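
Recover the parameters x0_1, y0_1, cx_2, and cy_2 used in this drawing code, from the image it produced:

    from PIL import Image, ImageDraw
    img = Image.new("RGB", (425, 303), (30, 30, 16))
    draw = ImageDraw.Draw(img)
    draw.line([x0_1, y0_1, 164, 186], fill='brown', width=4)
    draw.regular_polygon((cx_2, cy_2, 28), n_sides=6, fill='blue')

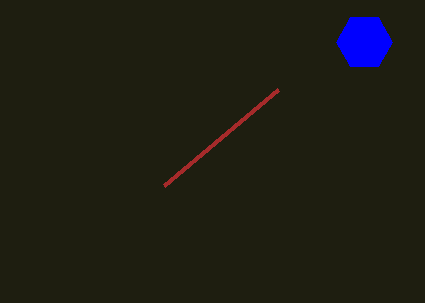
x0_1 = 278; y0_1 = 90; cx_2 = 364; cy_2 = 42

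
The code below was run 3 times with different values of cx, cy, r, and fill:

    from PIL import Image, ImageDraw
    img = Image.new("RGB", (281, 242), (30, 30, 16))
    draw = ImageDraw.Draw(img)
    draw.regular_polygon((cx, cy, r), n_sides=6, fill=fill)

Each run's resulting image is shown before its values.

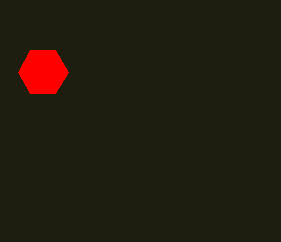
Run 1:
cx = 43, cy = 72, r = 25, fill = 'red'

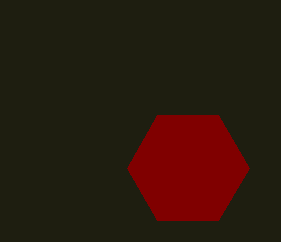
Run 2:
cx = 188; cy = 168; r = 61; fill = 'maroon'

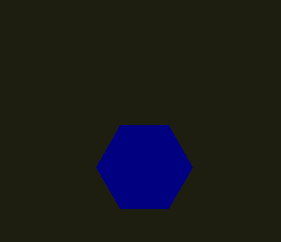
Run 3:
cx = 144; cy = 167; r = 48; fill = 'navy'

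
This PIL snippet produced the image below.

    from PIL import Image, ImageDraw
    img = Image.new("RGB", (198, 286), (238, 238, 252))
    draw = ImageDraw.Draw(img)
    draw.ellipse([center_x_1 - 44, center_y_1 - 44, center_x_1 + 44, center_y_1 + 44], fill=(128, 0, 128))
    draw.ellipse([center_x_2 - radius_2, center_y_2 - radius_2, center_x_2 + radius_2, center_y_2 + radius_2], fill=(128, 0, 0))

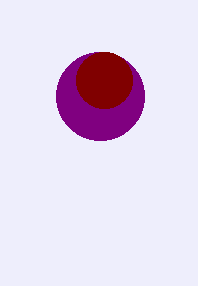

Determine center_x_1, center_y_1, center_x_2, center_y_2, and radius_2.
center_x_1 = 100
center_y_1 = 96
center_x_2 = 104
center_y_2 = 80
radius_2 = 28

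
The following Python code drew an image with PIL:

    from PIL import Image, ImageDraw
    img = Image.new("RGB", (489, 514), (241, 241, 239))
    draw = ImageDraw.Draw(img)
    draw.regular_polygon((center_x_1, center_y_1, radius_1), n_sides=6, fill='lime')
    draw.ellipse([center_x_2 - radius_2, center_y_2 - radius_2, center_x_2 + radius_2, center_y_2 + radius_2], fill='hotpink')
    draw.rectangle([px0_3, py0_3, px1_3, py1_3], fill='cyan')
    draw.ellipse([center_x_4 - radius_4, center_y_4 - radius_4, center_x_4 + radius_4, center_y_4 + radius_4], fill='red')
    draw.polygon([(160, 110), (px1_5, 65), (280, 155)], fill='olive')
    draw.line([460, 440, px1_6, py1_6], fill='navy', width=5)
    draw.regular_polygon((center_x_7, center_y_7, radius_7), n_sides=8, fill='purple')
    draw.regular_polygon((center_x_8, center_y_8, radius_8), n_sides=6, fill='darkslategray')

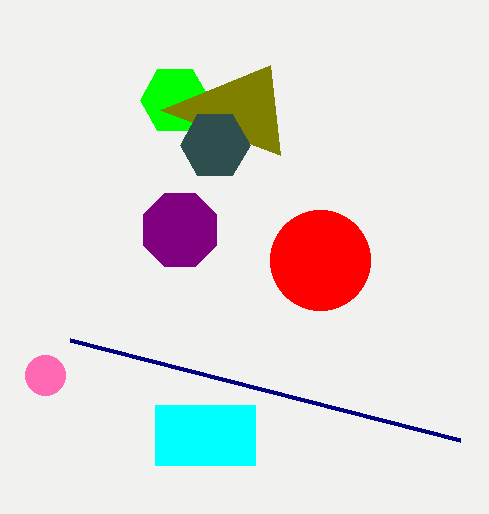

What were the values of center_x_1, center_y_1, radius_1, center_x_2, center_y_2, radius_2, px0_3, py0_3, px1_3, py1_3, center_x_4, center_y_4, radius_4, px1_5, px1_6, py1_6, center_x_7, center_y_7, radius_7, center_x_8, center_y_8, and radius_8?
center_x_1 = 175, center_y_1 = 100, radius_1 = 35, center_x_2 = 45, center_y_2 = 375, radius_2 = 20, px0_3 = 155, py0_3 = 405, px1_3 = 255, py1_3 = 465, center_x_4 = 320, center_y_4 = 260, radius_4 = 50, px1_5 = 270, px1_6 = 70, py1_6 = 340, center_x_7 = 180, center_y_7 = 230, radius_7 = 40, center_x_8 = 215, center_y_8 = 145, radius_8 = 35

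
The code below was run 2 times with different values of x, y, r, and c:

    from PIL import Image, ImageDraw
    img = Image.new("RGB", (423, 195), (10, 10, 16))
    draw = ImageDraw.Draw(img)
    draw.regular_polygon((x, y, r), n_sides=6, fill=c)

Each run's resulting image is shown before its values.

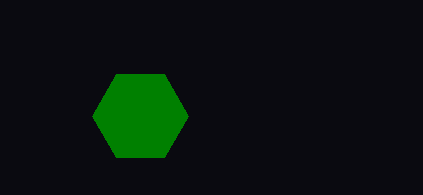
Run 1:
x = 140; y = 116; r = 48; c = 'green'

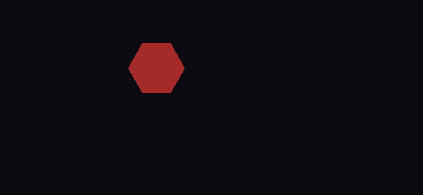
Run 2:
x = 156, y = 68, r = 28, c = 'brown'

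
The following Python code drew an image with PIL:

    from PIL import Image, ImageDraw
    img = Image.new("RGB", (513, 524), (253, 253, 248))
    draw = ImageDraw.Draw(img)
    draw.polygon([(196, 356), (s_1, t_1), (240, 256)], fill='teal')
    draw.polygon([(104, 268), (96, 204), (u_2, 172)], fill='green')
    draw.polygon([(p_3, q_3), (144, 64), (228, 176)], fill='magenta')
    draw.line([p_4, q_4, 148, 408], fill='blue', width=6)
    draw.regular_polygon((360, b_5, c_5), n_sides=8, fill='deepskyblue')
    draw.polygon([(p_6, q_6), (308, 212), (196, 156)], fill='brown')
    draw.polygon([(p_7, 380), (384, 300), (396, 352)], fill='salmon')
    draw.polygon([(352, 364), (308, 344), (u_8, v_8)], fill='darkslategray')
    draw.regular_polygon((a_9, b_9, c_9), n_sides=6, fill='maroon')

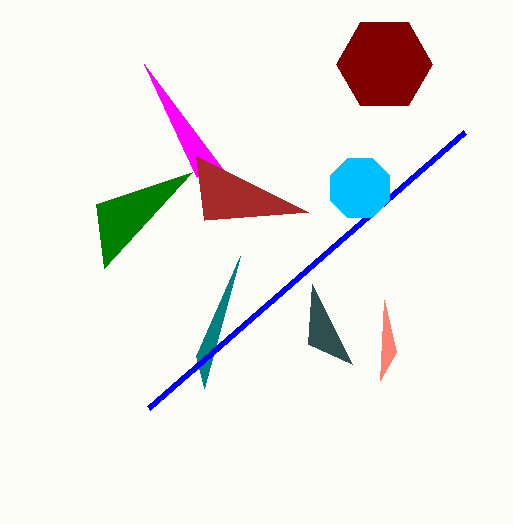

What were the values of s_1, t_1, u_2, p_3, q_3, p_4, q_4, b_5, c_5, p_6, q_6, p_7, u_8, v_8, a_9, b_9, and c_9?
s_1 = 204; t_1 = 388; u_2 = 192; p_3 = 196; q_3 = 176; p_4 = 464; q_4 = 132; b_5 = 188; c_5 = 32; p_6 = 204; q_6 = 220; p_7 = 380; u_8 = 312; v_8 = 284; a_9 = 384; b_9 = 64; c_9 = 48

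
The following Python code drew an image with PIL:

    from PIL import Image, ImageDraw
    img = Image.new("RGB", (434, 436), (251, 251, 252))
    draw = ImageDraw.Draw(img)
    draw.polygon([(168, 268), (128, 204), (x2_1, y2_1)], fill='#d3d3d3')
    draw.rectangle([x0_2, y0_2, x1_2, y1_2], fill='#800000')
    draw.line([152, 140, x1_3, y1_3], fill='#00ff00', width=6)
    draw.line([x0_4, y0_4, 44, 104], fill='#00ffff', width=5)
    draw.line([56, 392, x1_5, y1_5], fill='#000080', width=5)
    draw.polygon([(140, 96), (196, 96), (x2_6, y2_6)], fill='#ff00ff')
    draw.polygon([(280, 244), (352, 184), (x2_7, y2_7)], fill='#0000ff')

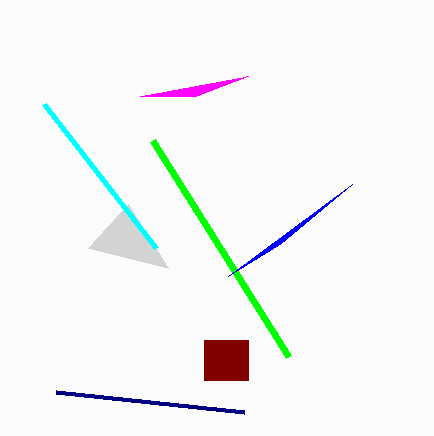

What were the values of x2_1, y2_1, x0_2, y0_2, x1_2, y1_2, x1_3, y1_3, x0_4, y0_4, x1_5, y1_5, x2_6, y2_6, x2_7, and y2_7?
x2_1 = 88, y2_1 = 248, x0_2 = 204, y0_2 = 340, x1_2 = 248, y1_2 = 380, x1_3 = 288, y1_3 = 356, x0_4 = 156, y0_4 = 248, x1_5 = 244, y1_5 = 412, x2_6 = 248, y2_6 = 76, x2_7 = 228, y2_7 = 276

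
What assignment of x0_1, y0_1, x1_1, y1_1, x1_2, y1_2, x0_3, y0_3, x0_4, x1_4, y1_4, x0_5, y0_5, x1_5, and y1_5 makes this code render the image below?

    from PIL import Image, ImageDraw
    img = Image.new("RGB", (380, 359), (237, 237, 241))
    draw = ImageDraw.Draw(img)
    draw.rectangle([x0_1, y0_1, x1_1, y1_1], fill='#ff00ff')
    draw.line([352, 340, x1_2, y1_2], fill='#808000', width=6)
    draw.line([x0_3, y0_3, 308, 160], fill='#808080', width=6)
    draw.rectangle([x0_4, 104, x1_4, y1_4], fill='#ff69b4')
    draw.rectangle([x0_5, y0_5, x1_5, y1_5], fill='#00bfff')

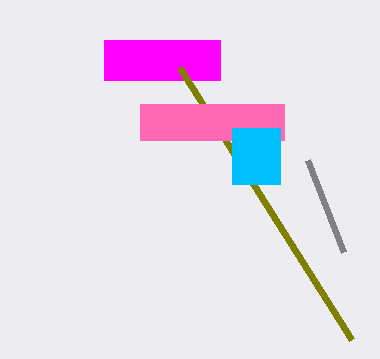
x0_1 = 104
y0_1 = 40
x1_1 = 220
y1_1 = 80
x1_2 = 180
y1_2 = 68
x0_3 = 344
y0_3 = 252
x0_4 = 140
x1_4 = 284
y1_4 = 140
x0_5 = 232
y0_5 = 128
x1_5 = 280
y1_5 = 184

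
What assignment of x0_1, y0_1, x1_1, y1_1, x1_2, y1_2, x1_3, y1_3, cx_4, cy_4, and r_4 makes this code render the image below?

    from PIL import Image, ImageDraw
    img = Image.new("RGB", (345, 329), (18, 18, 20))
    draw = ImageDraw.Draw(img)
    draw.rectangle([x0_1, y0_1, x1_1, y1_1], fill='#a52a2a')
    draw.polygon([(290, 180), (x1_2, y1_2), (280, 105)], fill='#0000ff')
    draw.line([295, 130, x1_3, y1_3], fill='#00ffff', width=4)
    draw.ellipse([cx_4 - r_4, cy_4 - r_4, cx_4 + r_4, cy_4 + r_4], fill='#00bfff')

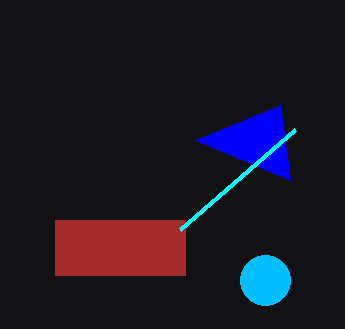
x0_1 = 55; y0_1 = 220; x1_1 = 185; y1_1 = 275; x1_2 = 195; y1_2 = 140; x1_3 = 180; y1_3 = 230; cx_4 = 265; cy_4 = 280; r_4 = 25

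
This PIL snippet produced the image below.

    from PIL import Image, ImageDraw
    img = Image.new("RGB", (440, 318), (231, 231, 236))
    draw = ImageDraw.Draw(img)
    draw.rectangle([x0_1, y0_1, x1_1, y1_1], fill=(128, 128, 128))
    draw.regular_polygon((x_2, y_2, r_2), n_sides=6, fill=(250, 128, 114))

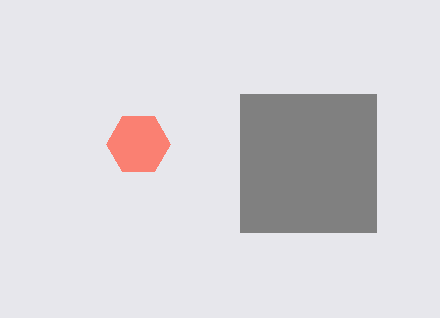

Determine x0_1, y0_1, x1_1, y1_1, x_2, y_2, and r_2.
x0_1 = 240, y0_1 = 94, x1_1 = 376, y1_1 = 232, x_2 = 138, y_2 = 144, r_2 = 32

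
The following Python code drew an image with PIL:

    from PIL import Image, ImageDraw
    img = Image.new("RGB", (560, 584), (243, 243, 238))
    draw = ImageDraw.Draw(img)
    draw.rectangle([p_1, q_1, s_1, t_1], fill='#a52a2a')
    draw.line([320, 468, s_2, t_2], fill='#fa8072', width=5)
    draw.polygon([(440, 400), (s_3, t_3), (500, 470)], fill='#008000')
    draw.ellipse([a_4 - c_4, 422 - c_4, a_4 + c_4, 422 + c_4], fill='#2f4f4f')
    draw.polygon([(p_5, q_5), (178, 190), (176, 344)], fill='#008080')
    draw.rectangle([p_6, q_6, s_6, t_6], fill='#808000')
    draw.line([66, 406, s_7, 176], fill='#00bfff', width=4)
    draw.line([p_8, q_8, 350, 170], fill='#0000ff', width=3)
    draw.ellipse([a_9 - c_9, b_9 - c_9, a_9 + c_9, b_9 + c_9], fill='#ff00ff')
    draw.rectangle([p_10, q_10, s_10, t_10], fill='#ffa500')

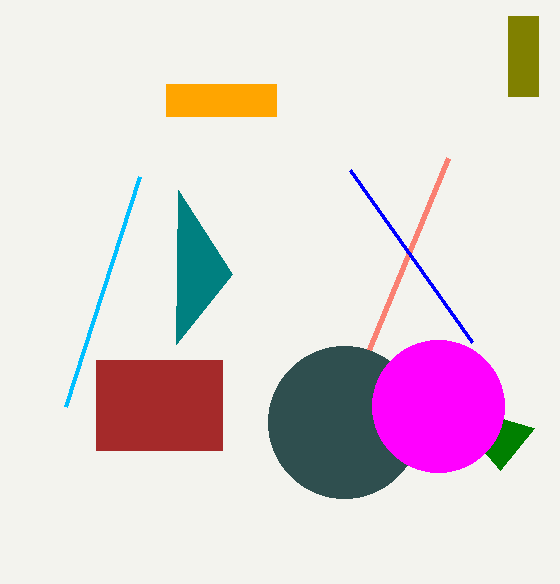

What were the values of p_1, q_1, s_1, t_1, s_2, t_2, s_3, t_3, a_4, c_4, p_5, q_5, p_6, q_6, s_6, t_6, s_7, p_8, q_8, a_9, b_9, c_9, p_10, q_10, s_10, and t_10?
p_1 = 96; q_1 = 360; s_1 = 222; t_1 = 450; s_2 = 448; t_2 = 158; s_3 = 534; t_3 = 428; a_4 = 344; c_4 = 76; p_5 = 232; q_5 = 274; p_6 = 508; q_6 = 16; s_6 = 538; t_6 = 96; s_7 = 140; p_8 = 472; q_8 = 342; a_9 = 438; b_9 = 406; c_9 = 66; p_10 = 166; q_10 = 84; s_10 = 276; t_10 = 116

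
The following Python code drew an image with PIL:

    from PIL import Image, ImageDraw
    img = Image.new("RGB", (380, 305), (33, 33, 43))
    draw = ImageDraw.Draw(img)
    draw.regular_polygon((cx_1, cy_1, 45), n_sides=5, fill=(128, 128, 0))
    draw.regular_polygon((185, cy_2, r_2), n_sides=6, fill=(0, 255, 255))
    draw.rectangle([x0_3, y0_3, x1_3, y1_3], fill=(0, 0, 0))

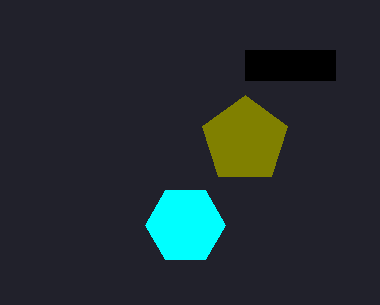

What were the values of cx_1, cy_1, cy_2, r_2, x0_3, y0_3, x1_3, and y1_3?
cx_1 = 245; cy_1 = 140; cy_2 = 225; r_2 = 40; x0_3 = 245; y0_3 = 50; x1_3 = 335; y1_3 = 80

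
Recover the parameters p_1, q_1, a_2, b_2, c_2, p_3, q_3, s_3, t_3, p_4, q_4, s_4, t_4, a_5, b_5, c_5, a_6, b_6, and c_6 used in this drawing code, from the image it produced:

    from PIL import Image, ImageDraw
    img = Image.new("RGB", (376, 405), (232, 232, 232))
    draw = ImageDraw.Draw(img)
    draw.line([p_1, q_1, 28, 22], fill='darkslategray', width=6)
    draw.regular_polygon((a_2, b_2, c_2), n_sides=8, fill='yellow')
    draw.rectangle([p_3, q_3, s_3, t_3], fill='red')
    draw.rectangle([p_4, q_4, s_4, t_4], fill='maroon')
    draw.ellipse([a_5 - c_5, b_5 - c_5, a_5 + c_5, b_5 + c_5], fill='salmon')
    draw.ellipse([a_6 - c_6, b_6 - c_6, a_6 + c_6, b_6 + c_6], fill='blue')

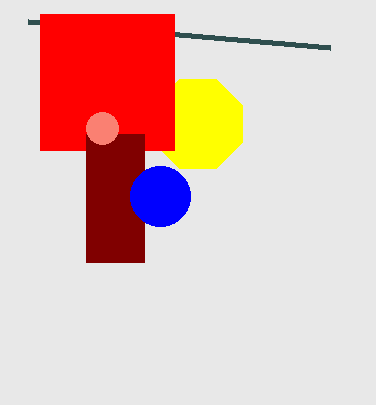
p_1 = 330; q_1 = 48; a_2 = 198; b_2 = 124; c_2 = 48; p_3 = 40; q_3 = 14; s_3 = 174; t_3 = 150; p_4 = 86; q_4 = 134; s_4 = 144; t_4 = 262; a_5 = 102; b_5 = 128; c_5 = 16; a_6 = 160; b_6 = 196; c_6 = 30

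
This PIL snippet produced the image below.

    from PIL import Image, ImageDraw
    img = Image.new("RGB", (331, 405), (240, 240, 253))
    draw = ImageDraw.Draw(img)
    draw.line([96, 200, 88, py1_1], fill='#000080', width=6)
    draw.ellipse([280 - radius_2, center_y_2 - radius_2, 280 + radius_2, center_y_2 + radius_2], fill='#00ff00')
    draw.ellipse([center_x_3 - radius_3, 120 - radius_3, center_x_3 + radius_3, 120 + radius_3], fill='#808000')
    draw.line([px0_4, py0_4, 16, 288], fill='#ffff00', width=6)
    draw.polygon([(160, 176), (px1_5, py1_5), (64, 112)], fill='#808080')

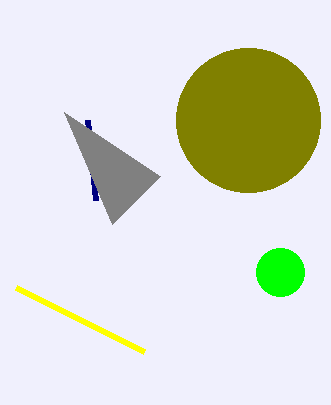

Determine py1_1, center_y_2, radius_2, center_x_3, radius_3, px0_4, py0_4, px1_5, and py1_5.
py1_1 = 120; center_y_2 = 272; radius_2 = 24; center_x_3 = 248; radius_3 = 72; px0_4 = 144; py0_4 = 352; px1_5 = 112; py1_5 = 224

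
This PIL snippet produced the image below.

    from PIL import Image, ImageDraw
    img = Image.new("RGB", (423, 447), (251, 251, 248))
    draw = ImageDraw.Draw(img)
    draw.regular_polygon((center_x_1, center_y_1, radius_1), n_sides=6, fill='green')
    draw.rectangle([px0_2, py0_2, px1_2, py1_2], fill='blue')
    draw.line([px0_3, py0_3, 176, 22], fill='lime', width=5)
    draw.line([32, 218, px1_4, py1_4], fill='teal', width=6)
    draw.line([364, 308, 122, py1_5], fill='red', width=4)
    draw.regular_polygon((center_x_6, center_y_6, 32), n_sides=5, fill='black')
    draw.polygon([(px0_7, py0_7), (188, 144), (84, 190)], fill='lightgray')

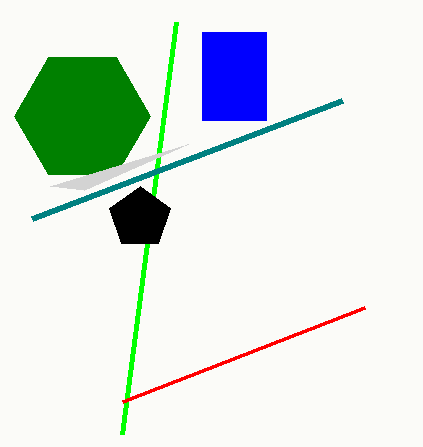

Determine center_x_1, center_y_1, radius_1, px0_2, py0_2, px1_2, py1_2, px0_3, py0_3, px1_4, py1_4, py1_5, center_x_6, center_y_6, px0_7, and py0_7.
center_x_1 = 82; center_y_1 = 116; radius_1 = 68; px0_2 = 202; py0_2 = 32; px1_2 = 266; py1_2 = 120; px0_3 = 122; py0_3 = 434; px1_4 = 342; py1_4 = 100; py1_5 = 402; center_x_6 = 140; center_y_6 = 218; px0_7 = 50; py0_7 = 186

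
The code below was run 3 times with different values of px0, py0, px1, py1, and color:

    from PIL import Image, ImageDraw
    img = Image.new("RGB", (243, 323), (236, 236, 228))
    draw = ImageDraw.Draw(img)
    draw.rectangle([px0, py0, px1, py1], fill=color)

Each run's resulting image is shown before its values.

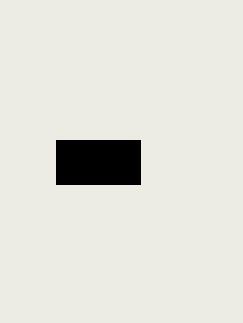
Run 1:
px0 = 56, py0 = 140, px1 = 140, py1 = 184, color = 'black'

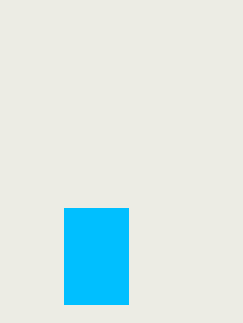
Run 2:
px0 = 64, py0 = 208, px1 = 128, py1 = 304, color = 'deepskyblue'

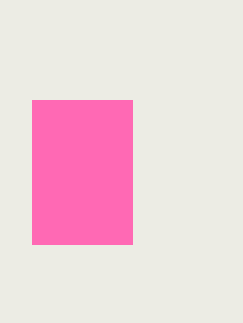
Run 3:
px0 = 32, py0 = 100, px1 = 132, py1 = 244, color = 'hotpink'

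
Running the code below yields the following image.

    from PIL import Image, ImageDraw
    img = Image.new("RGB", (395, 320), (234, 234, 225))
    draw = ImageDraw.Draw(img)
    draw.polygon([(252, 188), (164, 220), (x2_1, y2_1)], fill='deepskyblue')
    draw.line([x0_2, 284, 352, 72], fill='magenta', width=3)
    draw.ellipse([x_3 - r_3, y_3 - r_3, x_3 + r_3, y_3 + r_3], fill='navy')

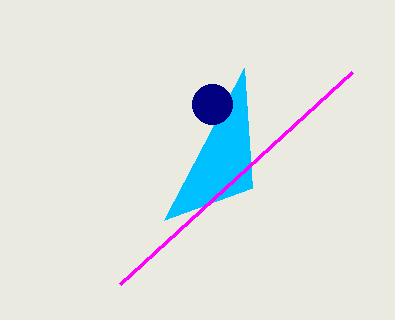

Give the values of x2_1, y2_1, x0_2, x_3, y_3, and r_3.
x2_1 = 244; y2_1 = 68; x0_2 = 120; x_3 = 212; y_3 = 104; r_3 = 20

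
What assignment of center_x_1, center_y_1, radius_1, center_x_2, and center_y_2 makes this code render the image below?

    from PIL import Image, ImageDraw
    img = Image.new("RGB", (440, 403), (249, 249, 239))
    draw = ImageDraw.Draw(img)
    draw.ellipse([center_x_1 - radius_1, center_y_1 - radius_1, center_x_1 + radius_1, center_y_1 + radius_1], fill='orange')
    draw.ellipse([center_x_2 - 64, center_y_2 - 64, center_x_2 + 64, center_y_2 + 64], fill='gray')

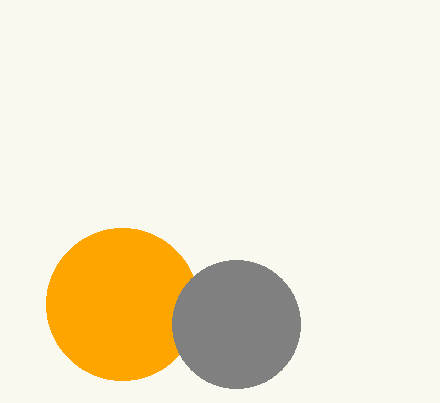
center_x_1 = 122; center_y_1 = 304; radius_1 = 76; center_x_2 = 236; center_y_2 = 324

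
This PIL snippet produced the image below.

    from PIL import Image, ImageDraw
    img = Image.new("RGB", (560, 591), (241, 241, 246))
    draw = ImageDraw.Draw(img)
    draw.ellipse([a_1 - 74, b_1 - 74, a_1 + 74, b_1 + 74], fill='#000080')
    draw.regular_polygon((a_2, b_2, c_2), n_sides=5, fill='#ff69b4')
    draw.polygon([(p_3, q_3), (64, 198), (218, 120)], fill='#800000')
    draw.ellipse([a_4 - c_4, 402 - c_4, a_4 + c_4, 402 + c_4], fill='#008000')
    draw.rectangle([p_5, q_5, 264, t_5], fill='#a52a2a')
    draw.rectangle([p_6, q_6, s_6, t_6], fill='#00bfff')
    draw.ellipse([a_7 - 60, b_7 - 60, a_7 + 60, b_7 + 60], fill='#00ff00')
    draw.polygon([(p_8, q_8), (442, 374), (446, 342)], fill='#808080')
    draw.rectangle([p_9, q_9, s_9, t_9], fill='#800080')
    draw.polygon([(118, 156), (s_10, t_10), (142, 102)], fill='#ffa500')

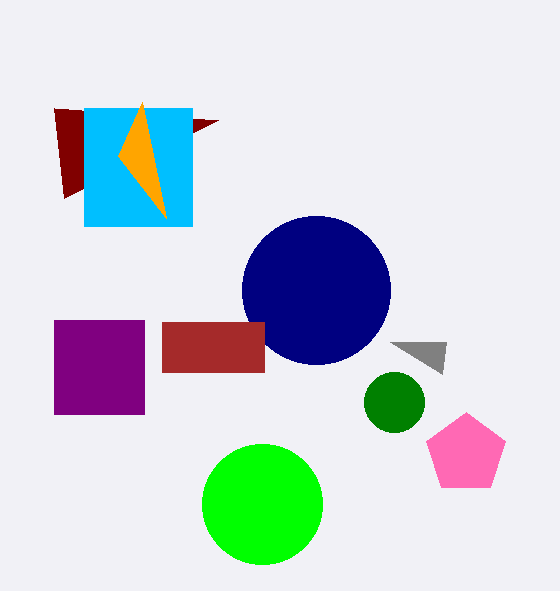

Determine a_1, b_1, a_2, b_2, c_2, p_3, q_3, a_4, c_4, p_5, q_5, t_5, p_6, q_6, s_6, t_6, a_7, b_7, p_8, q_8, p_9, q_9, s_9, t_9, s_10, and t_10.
a_1 = 316
b_1 = 290
a_2 = 466
b_2 = 454
c_2 = 42
p_3 = 54
q_3 = 108
a_4 = 394
c_4 = 30
p_5 = 162
q_5 = 322
t_5 = 372
p_6 = 84
q_6 = 108
s_6 = 192
t_6 = 226
a_7 = 262
b_7 = 504
p_8 = 390
q_8 = 342
p_9 = 54
q_9 = 320
s_9 = 144
t_9 = 414
s_10 = 166
t_10 = 218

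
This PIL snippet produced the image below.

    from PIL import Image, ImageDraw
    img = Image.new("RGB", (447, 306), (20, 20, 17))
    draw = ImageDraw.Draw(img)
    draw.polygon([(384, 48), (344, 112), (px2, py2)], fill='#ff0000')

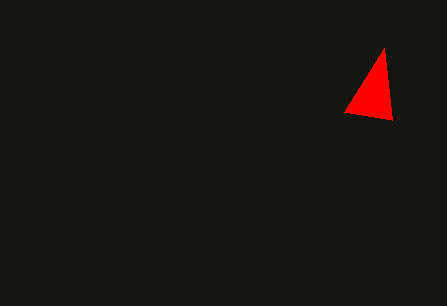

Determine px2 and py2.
px2 = 392
py2 = 120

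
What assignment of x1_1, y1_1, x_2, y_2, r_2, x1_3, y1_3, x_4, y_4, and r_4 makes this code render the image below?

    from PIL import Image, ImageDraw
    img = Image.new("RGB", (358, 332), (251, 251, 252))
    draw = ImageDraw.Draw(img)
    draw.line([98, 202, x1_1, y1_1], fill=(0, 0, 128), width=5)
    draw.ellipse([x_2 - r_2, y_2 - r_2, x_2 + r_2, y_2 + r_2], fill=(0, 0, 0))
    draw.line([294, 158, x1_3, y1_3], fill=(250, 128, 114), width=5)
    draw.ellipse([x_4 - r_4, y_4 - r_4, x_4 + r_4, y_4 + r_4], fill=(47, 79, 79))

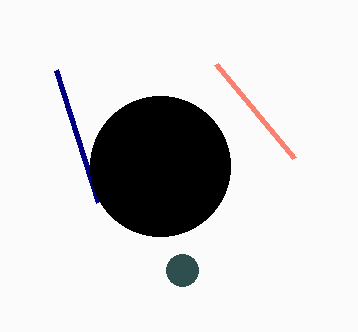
x1_1 = 56; y1_1 = 70; x_2 = 160; y_2 = 166; r_2 = 70; x1_3 = 216; y1_3 = 64; x_4 = 182; y_4 = 270; r_4 = 16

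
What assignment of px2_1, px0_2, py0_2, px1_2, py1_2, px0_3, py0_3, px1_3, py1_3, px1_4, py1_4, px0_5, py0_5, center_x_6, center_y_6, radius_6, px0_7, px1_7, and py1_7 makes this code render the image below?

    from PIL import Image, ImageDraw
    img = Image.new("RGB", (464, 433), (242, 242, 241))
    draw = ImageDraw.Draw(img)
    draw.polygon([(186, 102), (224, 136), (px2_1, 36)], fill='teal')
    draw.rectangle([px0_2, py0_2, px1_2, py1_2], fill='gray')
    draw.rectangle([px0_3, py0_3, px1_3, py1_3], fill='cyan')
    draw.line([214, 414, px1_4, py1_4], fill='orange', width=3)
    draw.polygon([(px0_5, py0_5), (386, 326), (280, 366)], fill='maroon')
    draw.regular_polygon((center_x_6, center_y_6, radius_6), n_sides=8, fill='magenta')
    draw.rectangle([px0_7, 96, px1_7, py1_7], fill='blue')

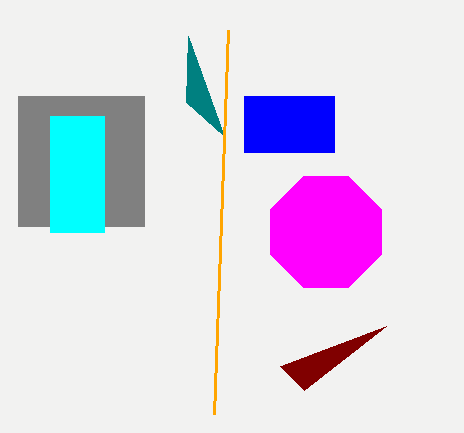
px2_1 = 188, px0_2 = 18, py0_2 = 96, px1_2 = 144, py1_2 = 226, px0_3 = 50, py0_3 = 116, px1_3 = 104, py1_3 = 232, px1_4 = 228, py1_4 = 30, px0_5 = 304, py0_5 = 390, center_x_6 = 326, center_y_6 = 232, radius_6 = 60, px0_7 = 244, px1_7 = 334, py1_7 = 152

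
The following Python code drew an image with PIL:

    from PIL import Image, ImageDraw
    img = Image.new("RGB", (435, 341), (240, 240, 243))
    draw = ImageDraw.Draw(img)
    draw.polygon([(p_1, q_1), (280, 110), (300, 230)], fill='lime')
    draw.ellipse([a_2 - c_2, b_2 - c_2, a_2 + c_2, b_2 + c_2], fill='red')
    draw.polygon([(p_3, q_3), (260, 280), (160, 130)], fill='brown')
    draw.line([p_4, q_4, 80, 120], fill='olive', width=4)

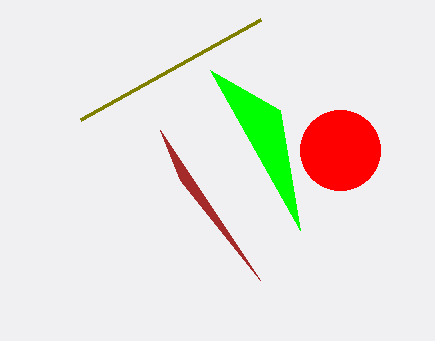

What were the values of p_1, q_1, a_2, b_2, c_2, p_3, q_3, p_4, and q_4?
p_1 = 210
q_1 = 70
a_2 = 340
b_2 = 150
c_2 = 40
p_3 = 180
q_3 = 180
p_4 = 260
q_4 = 20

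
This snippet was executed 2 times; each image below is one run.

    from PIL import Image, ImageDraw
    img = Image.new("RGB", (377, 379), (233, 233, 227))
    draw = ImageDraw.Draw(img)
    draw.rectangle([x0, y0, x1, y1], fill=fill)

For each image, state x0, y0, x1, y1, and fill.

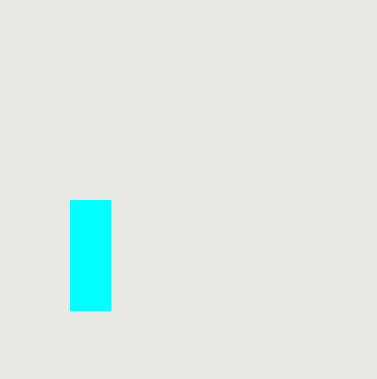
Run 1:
x0 = 70
y0 = 200
x1 = 110
y1 = 310
fill = 'cyan'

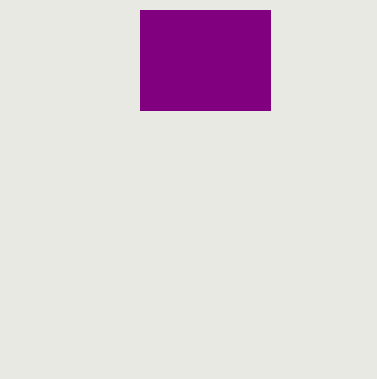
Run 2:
x0 = 140, y0 = 10, x1 = 270, y1 = 110, fill = 'purple'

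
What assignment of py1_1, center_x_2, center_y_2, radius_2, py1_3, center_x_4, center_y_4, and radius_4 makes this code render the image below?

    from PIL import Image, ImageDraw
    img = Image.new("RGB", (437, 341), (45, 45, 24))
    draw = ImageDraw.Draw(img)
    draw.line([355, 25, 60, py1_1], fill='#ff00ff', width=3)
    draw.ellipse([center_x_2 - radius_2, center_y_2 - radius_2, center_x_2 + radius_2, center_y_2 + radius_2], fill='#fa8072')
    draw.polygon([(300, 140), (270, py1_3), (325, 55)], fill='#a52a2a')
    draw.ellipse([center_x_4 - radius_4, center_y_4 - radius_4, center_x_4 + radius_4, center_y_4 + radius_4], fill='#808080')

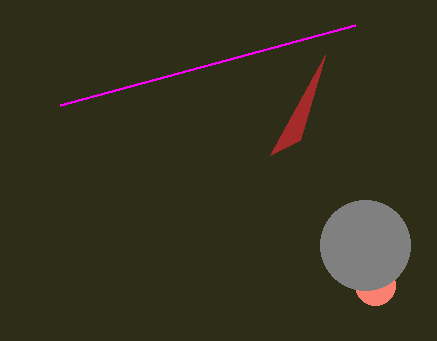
py1_1 = 105; center_x_2 = 375; center_y_2 = 285; radius_2 = 20; py1_3 = 155; center_x_4 = 365; center_y_4 = 245; radius_4 = 45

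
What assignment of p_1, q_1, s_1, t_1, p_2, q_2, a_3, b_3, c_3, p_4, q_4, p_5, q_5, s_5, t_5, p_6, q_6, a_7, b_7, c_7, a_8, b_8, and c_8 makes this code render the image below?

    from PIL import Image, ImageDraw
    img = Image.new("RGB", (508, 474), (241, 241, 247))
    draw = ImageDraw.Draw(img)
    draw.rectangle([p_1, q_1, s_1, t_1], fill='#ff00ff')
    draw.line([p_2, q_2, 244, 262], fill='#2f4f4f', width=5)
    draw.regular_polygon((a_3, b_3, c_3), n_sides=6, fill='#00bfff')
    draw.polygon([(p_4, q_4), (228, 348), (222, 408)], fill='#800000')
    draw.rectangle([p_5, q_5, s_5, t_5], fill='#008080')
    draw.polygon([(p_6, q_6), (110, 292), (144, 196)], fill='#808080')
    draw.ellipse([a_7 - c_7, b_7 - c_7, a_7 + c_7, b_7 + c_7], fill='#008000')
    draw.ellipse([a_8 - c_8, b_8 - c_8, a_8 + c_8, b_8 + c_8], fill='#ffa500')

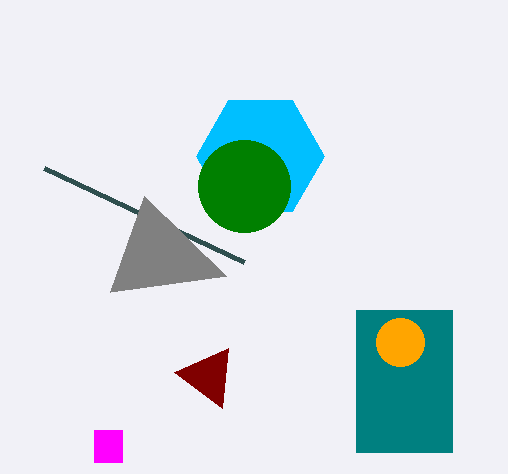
p_1 = 94
q_1 = 430
s_1 = 122
t_1 = 462
p_2 = 44
q_2 = 168
a_3 = 260
b_3 = 156
c_3 = 64
p_4 = 174
q_4 = 372
p_5 = 356
q_5 = 310
s_5 = 452
t_5 = 452
p_6 = 226
q_6 = 276
a_7 = 244
b_7 = 186
c_7 = 46
a_8 = 400
b_8 = 342
c_8 = 24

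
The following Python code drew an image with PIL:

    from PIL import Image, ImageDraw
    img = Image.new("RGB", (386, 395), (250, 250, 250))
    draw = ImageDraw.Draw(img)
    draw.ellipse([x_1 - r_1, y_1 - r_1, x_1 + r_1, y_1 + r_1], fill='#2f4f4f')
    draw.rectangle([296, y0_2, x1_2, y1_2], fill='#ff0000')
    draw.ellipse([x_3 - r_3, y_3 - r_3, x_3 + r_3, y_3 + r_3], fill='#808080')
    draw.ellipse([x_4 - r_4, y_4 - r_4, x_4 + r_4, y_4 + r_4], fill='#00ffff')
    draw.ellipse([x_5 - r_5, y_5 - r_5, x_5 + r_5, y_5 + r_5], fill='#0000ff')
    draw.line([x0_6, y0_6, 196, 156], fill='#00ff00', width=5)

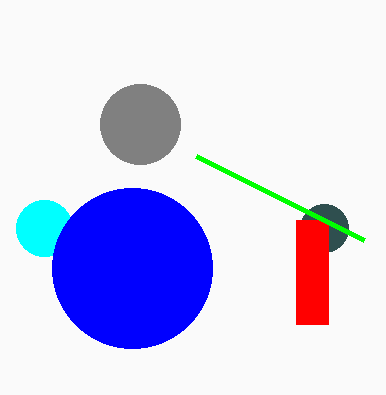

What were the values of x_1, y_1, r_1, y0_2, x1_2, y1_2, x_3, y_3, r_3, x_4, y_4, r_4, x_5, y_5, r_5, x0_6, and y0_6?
x_1 = 324
y_1 = 228
r_1 = 24
y0_2 = 220
x1_2 = 328
y1_2 = 324
x_3 = 140
y_3 = 124
r_3 = 40
x_4 = 44
y_4 = 228
r_4 = 28
x_5 = 132
y_5 = 268
r_5 = 80
x0_6 = 364
y0_6 = 240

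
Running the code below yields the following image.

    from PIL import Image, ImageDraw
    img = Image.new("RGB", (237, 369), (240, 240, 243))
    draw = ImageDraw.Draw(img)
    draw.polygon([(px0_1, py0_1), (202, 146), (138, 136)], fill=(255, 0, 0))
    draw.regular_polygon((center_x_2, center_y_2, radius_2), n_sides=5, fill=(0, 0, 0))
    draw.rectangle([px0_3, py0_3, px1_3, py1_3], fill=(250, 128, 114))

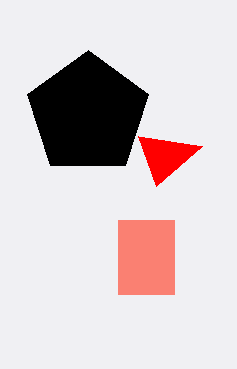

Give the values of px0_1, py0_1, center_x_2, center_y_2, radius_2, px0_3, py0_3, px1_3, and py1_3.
px0_1 = 156
py0_1 = 186
center_x_2 = 88
center_y_2 = 114
radius_2 = 64
px0_3 = 118
py0_3 = 220
px1_3 = 174
py1_3 = 294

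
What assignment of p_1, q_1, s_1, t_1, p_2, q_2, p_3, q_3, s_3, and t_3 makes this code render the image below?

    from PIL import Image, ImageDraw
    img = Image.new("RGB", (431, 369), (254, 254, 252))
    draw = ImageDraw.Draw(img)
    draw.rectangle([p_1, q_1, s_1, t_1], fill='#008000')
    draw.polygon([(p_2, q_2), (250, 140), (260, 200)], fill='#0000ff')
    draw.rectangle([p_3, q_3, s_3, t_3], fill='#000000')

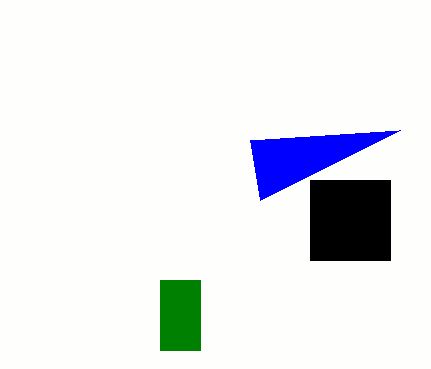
p_1 = 160
q_1 = 280
s_1 = 200
t_1 = 350
p_2 = 400
q_2 = 130
p_3 = 310
q_3 = 180
s_3 = 390
t_3 = 260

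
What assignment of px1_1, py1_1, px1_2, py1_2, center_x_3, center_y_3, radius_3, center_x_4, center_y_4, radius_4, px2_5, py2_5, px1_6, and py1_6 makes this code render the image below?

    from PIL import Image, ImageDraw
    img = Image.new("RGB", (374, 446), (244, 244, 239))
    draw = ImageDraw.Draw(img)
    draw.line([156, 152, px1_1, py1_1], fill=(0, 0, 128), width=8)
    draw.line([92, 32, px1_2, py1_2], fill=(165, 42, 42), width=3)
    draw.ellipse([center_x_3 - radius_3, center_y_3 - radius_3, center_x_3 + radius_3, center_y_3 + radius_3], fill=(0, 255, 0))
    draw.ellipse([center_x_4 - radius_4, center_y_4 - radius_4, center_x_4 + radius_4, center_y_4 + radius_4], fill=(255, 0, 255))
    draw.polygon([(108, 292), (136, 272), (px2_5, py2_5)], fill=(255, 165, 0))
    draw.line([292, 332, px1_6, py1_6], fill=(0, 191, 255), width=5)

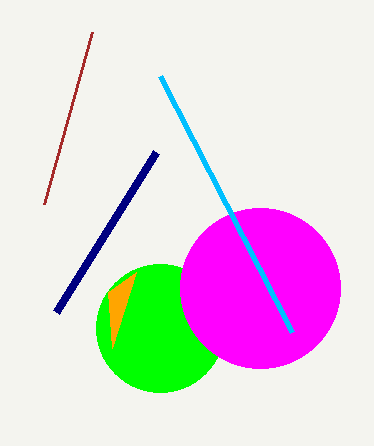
px1_1 = 56; py1_1 = 312; px1_2 = 44; py1_2 = 204; center_x_3 = 160; center_y_3 = 328; radius_3 = 64; center_x_4 = 260; center_y_4 = 288; radius_4 = 80; px2_5 = 112; py2_5 = 348; px1_6 = 160; py1_6 = 76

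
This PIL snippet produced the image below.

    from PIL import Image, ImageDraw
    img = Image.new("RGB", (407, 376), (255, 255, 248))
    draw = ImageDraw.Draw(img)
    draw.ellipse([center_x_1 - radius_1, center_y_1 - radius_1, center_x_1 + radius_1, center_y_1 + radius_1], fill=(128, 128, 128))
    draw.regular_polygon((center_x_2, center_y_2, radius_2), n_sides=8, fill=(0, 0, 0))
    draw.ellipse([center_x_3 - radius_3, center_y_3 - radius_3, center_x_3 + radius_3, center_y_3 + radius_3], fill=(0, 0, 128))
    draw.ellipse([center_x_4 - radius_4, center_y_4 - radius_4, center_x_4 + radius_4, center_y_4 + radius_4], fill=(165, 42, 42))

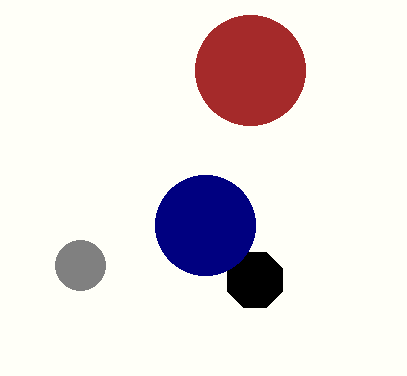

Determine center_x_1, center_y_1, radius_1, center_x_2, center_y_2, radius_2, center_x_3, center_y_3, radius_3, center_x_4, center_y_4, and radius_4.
center_x_1 = 80; center_y_1 = 265; radius_1 = 25; center_x_2 = 255; center_y_2 = 280; radius_2 = 30; center_x_3 = 205; center_y_3 = 225; radius_3 = 50; center_x_4 = 250; center_y_4 = 70; radius_4 = 55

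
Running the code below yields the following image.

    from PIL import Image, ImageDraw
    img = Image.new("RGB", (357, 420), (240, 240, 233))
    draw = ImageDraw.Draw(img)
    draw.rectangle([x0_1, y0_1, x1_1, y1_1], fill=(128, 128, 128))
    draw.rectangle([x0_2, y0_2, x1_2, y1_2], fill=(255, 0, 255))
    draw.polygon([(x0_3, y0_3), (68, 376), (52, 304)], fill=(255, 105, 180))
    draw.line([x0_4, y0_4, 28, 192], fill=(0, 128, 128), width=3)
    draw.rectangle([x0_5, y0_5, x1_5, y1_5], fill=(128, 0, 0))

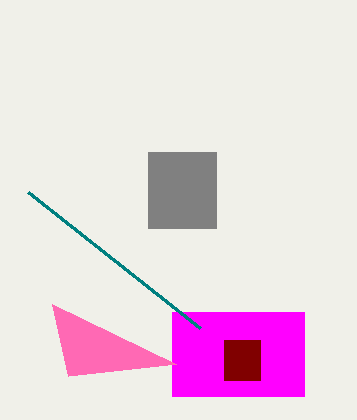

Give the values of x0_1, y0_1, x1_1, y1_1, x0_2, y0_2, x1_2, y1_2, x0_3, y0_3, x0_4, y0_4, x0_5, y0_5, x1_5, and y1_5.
x0_1 = 148
y0_1 = 152
x1_1 = 216
y1_1 = 228
x0_2 = 172
y0_2 = 312
x1_2 = 304
y1_2 = 396
x0_3 = 176
y0_3 = 364
x0_4 = 200
y0_4 = 328
x0_5 = 224
y0_5 = 340
x1_5 = 260
y1_5 = 380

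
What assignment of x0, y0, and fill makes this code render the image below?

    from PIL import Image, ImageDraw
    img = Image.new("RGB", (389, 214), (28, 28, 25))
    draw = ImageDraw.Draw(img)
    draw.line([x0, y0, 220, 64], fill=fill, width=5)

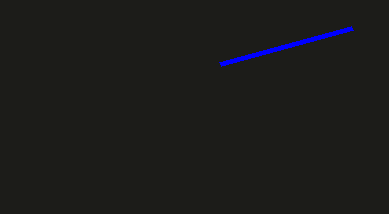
x0 = 352, y0 = 28, fill = 'blue'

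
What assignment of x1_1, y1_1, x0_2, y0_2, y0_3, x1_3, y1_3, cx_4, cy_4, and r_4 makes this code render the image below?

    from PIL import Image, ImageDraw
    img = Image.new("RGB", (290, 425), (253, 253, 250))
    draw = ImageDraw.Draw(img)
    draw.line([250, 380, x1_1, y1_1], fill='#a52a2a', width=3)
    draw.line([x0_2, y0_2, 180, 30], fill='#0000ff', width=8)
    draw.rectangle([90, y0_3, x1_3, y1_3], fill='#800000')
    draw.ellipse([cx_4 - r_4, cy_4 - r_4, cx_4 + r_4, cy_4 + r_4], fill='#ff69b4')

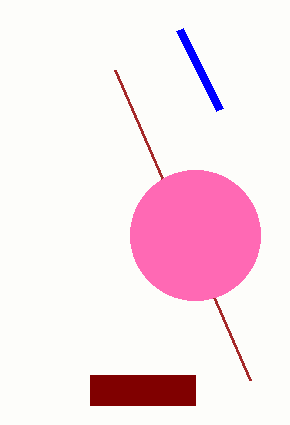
x1_1 = 115
y1_1 = 70
x0_2 = 220
y0_2 = 110
y0_3 = 375
x1_3 = 195
y1_3 = 405
cx_4 = 195
cy_4 = 235
r_4 = 65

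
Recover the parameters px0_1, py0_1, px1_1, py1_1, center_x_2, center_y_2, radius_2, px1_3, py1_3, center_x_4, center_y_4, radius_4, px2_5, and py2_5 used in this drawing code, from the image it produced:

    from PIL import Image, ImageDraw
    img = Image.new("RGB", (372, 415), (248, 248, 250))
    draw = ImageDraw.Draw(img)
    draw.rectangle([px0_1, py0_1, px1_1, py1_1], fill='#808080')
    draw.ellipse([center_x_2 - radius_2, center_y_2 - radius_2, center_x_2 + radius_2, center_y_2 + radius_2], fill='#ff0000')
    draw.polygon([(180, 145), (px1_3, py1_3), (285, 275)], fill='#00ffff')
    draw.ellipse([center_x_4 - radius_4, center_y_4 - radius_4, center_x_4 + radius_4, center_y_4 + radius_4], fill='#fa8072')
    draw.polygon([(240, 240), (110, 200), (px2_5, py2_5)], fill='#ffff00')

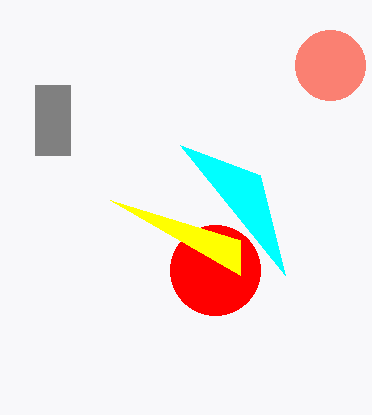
px0_1 = 35
py0_1 = 85
px1_1 = 70
py1_1 = 155
center_x_2 = 215
center_y_2 = 270
radius_2 = 45
px1_3 = 260
py1_3 = 175
center_x_4 = 330
center_y_4 = 65
radius_4 = 35
px2_5 = 240
py2_5 = 275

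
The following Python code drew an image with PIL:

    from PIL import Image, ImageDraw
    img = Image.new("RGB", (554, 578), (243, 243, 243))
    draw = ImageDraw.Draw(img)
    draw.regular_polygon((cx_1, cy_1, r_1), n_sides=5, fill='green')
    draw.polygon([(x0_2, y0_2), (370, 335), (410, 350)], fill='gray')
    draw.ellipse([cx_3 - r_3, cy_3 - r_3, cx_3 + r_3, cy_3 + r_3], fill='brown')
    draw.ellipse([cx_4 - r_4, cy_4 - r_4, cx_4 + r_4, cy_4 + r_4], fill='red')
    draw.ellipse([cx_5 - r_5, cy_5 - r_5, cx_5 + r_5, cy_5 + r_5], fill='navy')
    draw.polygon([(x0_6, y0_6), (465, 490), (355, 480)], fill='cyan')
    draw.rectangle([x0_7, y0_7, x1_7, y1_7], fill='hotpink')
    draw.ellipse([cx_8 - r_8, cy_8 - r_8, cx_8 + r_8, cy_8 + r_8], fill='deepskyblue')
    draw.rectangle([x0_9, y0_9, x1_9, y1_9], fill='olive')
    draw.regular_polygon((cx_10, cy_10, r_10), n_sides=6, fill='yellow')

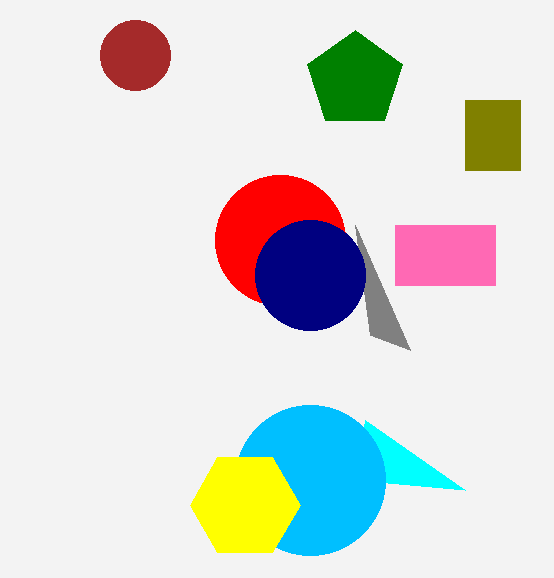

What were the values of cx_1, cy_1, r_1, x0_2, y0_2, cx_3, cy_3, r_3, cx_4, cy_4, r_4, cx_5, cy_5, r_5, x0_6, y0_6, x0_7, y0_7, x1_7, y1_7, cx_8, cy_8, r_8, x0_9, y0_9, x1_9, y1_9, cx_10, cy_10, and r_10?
cx_1 = 355; cy_1 = 80; r_1 = 50; x0_2 = 355; y0_2 = 225; cx_3 = 135; cy_3 = 55; r_3 = 35; cx_4 = 280; cy_4 = 240; r_4 = 65; cx_5 = 310; cy_5 = 275; r_5 = 55; x0_6 = 365; y0_6 = 420; x0_7 = 395; y0_7 = 225; x1_7 = 495; y1_7 = 285; cx_8 = 310; cy_8 = 480; r_8 = 75; x0_9 = 465; y0_9 = 100; x1_9 = 520; y1_9 = 170; cx_10 = 245; cy_10 = 505; r_10 = 55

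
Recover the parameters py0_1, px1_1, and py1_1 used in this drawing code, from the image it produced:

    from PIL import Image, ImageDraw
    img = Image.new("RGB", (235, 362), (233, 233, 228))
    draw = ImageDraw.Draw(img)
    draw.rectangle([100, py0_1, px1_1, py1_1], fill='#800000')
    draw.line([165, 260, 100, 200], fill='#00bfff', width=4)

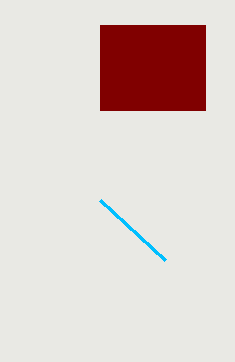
py0_1 = 25
px1_1 = 205
py1_1 = 110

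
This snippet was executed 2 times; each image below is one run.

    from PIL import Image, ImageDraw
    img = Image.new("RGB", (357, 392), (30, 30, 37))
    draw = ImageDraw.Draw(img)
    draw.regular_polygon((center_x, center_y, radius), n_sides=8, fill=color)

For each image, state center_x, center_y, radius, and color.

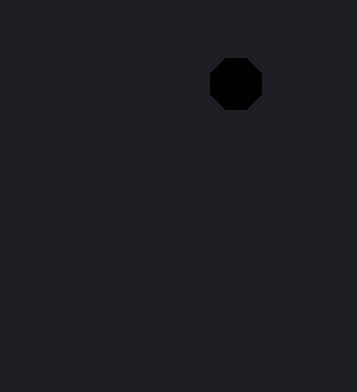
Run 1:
center_x = 236
center_y = 84
radius = 28
color = 'black'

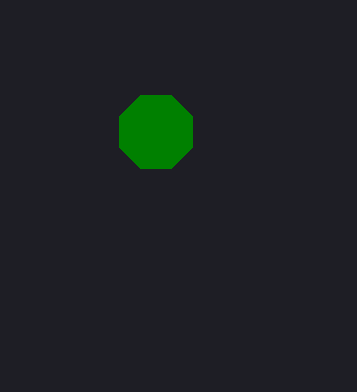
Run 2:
center_x = 156
center_y = 132
radius = 40
color = 'green'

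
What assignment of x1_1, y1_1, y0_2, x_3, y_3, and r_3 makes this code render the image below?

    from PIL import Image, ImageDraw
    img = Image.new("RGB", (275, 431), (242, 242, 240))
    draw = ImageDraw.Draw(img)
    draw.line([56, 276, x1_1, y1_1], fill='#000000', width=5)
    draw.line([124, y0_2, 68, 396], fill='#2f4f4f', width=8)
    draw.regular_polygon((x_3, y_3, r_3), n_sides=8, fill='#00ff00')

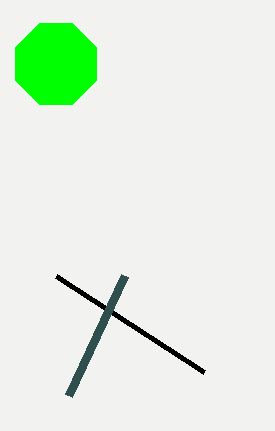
x1_1 = 204
y1_1 = 372
y0_2 = 276
x_3 = 56
y_3 = 64
r_3 = 44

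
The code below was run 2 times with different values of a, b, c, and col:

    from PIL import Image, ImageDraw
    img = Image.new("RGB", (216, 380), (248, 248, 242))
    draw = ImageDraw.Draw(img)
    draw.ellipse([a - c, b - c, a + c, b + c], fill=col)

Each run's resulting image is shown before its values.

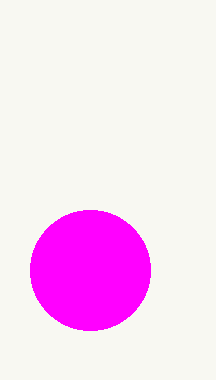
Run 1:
a = 90, b = 270, c = 60, col = 'magenta'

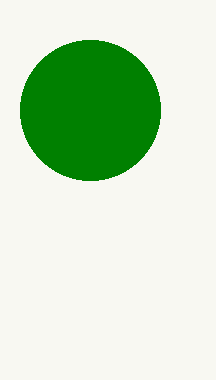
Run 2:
a = 90
b = 110
c = 70
col = 'green'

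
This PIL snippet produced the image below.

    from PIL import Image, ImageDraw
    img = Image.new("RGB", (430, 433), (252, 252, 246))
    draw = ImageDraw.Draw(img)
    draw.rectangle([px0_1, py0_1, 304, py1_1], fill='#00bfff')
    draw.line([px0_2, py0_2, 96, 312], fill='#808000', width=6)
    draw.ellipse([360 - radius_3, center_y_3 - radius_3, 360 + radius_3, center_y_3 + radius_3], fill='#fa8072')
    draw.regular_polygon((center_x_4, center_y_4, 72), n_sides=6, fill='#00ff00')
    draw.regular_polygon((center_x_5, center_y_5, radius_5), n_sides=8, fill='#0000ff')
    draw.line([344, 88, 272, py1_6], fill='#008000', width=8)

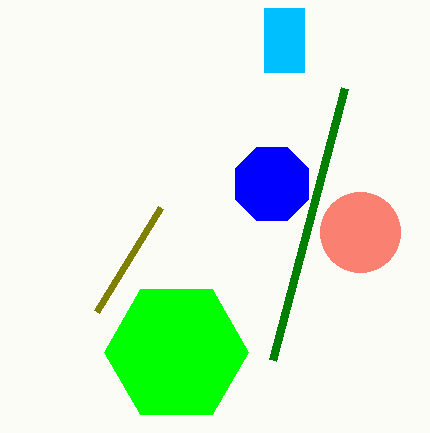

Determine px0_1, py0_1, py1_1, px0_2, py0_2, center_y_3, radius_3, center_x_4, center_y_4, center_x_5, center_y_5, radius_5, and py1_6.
px0_1 = 264
py0_1 = 8
py1_1 = 72
px0_2 = 160
py0_2 = 208
center_y_3 = 232
radius_3 = 40
center_x_4 = 176
center_y_4 = 352
center_x_5 = 272
center_y_5 = 184
radius_5 = 40
py1_6 = 360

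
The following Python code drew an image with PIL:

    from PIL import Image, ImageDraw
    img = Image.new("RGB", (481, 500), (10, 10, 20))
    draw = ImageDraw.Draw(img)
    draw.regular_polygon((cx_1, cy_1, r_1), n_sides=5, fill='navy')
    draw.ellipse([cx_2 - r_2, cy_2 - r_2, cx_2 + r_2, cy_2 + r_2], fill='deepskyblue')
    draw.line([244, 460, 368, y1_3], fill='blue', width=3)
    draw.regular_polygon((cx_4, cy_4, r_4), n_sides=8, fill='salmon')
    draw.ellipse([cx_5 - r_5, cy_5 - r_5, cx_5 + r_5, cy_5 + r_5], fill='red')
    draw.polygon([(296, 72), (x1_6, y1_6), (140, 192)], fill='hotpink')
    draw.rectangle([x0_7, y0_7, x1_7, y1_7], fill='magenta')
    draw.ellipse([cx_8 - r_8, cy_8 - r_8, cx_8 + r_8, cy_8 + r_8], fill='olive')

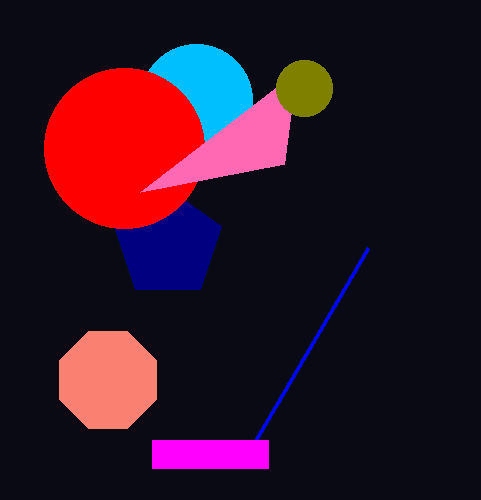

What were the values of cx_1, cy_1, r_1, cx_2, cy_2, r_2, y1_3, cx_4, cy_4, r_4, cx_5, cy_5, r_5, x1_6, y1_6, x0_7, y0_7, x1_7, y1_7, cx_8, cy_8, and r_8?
cx_1 = 168, cy_1 = 244, r_1 = 56, cx_2 = 196, cy_2 = 100, r_2 = 56, y1_3 = 248, cx_4 = 108, cy_4 = 380, r_4 = 52, cx_5 = 124, cy_5 = 148, r_5 = 80, x1_6 = 284, y1_6 = 164, x0_7 = 152, y0_7 = 440, x1_7 = 268, y1_7 = 468, cx_8 = 304, cy_8 = 88, r_8 = 28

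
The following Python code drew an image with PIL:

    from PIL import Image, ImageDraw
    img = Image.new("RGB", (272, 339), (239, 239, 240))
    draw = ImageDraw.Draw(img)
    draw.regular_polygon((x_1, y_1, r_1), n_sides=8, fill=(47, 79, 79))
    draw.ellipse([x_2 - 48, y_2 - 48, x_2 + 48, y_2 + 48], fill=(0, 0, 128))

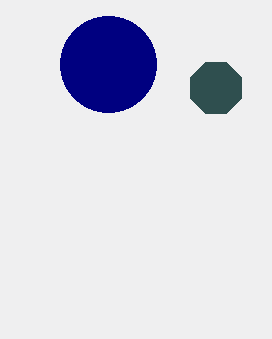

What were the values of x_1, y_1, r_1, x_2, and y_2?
x_1 = 216
y_1 = 88
r_1 = 28
x_2 = 108
y_2 = 64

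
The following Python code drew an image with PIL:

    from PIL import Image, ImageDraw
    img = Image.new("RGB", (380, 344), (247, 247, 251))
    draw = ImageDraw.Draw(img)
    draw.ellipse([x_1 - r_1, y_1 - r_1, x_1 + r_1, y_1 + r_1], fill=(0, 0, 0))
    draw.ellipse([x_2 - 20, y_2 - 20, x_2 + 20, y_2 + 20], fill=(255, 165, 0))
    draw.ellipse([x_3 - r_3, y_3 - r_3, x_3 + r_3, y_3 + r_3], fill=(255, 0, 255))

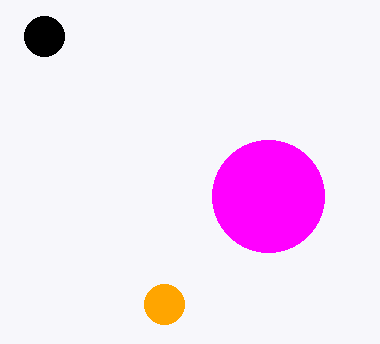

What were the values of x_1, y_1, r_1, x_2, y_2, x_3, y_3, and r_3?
x_1 = 44; y_1 = 36; r_1 = 20; x_2 = 164; y_2 = 304; x_3 = 268; y_3 = 196; r_3 = 56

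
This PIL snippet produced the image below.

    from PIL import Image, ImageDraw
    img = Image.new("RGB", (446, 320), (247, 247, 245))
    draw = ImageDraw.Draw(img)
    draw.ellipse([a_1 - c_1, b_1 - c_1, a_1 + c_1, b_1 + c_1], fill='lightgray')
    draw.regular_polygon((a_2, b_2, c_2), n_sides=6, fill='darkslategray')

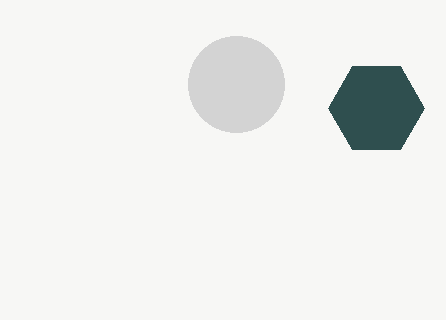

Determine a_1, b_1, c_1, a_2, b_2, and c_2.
a_1 = 236, b_1 = 84, c_1 = 48, a_2 = 376, b_2 = 108, c_2 = 48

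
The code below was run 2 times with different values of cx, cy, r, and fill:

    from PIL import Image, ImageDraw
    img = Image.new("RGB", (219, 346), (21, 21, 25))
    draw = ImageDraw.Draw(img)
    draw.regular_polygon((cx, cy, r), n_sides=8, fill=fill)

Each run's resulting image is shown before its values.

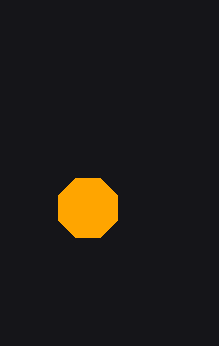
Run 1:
cx = 88
cy = 208
r = 32
fill = 'orange'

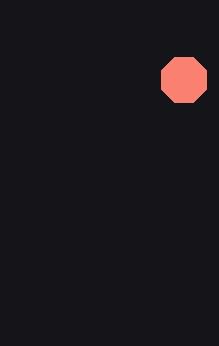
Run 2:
cx = 184; cy = 80; r = 24; fill = 'salmon'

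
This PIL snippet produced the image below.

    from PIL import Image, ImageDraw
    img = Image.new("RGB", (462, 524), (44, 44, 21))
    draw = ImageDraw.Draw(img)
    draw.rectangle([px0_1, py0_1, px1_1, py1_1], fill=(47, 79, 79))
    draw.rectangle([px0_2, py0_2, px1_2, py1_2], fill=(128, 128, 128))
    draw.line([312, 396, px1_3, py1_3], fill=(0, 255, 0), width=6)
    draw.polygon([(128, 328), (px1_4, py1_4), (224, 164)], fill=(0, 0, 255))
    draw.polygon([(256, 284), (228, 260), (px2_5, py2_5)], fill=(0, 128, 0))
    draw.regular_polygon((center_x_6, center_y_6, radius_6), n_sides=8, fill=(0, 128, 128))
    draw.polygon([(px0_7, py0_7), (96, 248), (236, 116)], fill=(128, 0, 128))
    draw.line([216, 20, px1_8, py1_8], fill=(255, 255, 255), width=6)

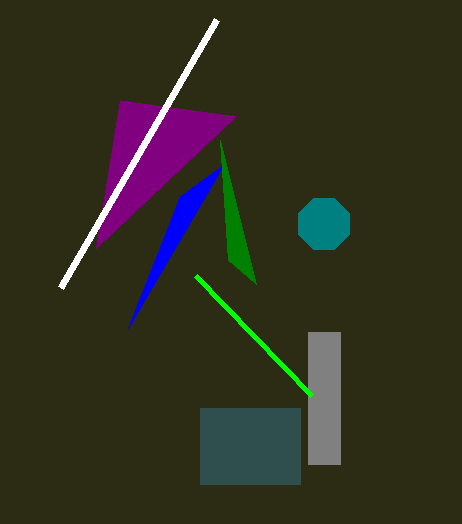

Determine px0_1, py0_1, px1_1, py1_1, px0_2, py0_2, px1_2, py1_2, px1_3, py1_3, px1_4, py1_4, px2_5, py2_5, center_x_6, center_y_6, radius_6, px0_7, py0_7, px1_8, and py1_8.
px0_1 = 200; py0_1 = 408; px1_1 = 300; py1_1 = 484; px0_2 = 308; py0_2 = 332; px1_2 = 340; py1_2 = 464; px1_3 = 196; py1_3 = 276; px1_4 = 180; py1_4 = 196; px2_5 = 220; py2_5 = 140; center_x_6 = 324; center_y_6 = 224; radius_6 = 28; px0_7 = 120; py0_7 = 100; px1_8 = 60; py1_8 = 288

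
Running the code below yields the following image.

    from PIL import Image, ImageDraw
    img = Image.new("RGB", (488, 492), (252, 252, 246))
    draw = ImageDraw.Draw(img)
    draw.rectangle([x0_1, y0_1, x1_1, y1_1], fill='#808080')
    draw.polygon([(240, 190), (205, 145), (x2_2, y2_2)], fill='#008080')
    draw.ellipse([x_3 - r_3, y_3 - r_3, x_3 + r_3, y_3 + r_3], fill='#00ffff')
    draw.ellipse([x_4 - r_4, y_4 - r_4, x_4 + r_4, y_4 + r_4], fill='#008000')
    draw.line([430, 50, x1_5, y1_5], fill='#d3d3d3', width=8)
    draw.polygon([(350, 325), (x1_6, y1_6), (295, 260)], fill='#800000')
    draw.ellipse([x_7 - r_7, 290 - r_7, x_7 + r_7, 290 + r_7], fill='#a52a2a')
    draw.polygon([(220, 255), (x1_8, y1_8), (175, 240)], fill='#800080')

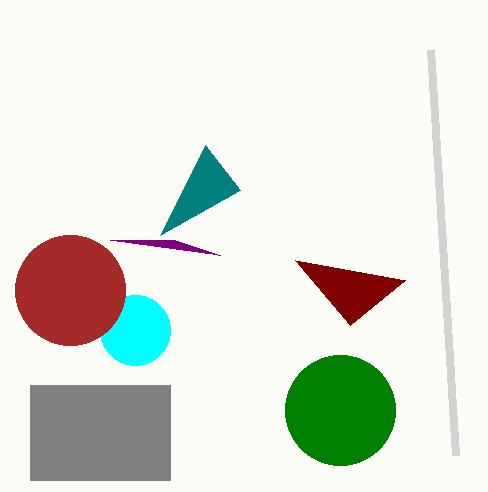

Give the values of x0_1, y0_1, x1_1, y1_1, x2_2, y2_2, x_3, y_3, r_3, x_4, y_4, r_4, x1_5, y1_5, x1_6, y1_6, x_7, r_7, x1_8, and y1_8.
x0_1 = 30
y0_1 = 385
x1_1 = 170
y1_1 = 480
x2_2 = 160
y2_2 = 235
x_3 = 135
y_3 = 330
r_3 = 35
x_4 = 340
y_4 = 410
r_4 = 55
x1_5 = 455
y1_5 = 455
x1_6 = 405
y1_6 = 280
x_7 = 70
r_7 = 55
x1_8 = 110
y1_8 = 240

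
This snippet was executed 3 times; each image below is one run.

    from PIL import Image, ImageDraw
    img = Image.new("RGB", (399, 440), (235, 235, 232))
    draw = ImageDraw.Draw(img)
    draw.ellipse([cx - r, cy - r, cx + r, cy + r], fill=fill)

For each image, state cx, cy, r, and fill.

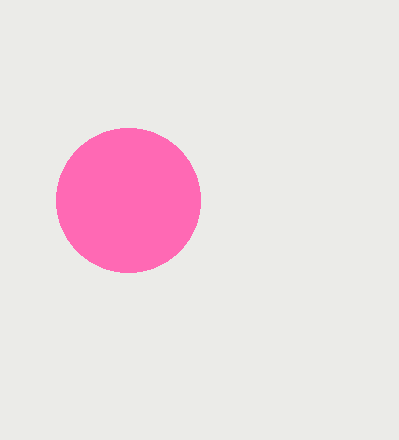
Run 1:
cx = 128, cy = 200, r = 72, fill = 'hotpink'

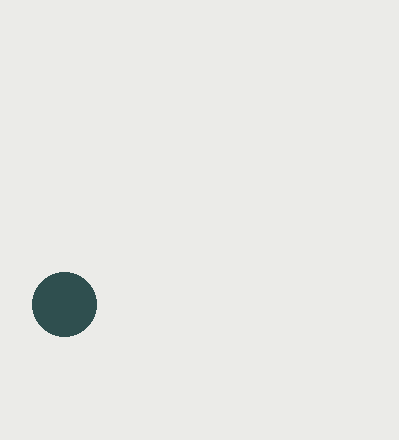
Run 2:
cx = 64, cy = 304, r = 32, fill = 'darkslategray'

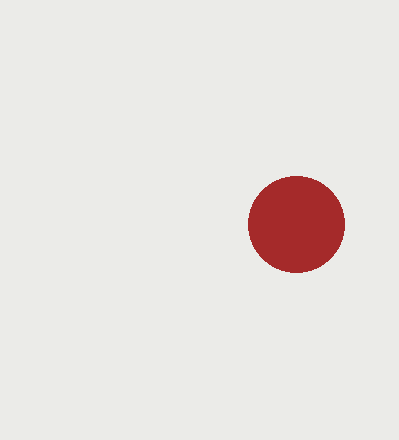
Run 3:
cx = 296
cy = 224
r = 48
fill = 'brown'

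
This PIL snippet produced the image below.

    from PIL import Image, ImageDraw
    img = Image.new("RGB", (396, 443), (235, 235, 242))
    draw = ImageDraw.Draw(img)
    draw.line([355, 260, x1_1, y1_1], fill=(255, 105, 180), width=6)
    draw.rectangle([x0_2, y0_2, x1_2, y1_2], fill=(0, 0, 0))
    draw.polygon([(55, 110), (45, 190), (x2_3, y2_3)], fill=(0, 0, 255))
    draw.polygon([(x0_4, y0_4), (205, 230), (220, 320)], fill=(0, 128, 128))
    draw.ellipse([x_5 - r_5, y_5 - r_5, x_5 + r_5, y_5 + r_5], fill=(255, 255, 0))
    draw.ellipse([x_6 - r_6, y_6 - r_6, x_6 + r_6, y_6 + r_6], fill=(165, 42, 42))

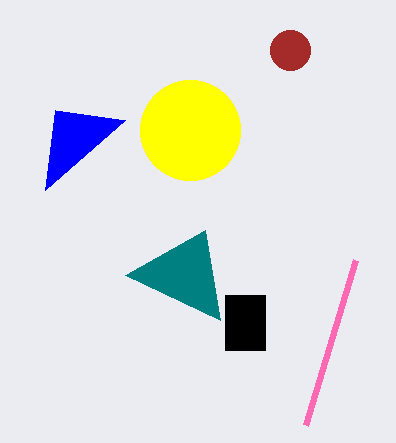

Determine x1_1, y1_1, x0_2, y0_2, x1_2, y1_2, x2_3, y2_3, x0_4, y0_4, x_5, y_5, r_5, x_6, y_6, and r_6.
x1_1 = 305, y1_1 = 425, x0_2 = 225, y0_2 = 295, x1_2 = 265, y1_2 = 350, x2_3 = 125, y2_3 = 120, x0_4 = 125, y0_4 = 275, x_5 = 190, y_5 = 130, r_5 = 50, x_6 = 290, y_6 = 50, r_6 = 20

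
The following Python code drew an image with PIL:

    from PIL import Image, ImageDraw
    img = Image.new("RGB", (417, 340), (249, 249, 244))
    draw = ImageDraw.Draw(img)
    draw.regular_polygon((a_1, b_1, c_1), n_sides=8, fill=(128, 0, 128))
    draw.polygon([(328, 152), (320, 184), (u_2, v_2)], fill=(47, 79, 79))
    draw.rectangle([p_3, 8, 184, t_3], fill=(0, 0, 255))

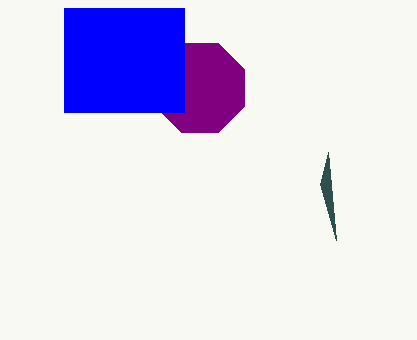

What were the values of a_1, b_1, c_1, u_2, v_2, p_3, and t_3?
a_1 = 200; b_1 = 88; c_1 = 48; u_2 = 336; v_2 = 240; p_3 = 64; t_3 = 112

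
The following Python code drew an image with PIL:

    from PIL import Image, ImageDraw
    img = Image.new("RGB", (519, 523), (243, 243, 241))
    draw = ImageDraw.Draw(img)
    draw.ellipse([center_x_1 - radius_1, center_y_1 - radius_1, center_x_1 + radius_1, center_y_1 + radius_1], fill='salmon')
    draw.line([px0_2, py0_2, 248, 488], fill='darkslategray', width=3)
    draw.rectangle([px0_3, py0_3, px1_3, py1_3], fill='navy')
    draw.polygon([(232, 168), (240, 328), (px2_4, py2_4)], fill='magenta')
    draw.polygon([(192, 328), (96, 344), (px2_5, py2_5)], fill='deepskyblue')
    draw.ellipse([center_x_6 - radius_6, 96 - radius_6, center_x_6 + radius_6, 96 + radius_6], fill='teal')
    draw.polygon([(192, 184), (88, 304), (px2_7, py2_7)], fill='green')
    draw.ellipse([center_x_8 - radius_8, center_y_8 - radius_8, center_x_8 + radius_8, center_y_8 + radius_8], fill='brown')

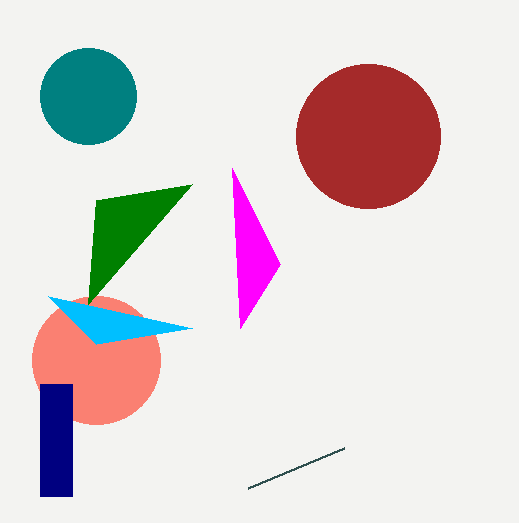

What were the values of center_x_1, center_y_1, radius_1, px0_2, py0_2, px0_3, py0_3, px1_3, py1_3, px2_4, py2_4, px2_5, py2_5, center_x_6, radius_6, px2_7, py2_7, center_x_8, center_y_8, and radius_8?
center_x_1 = 96, center_y_1 = 360, radius_1 = 64, px0_2 = 344, py0_2 = 448, px0_3 = 40, py0_3 = 384, px1_3 = 72, py1_3 = 496, px2_4 = 280, py2_4 = 264, px2_5 = 48, py2_5 = 296, center_x_6 = 88, radius_6 = 48, px2_7 = 96, py2_7 = 200, center_x_8 = 368, center_y_8 = 136, radius_8 = 72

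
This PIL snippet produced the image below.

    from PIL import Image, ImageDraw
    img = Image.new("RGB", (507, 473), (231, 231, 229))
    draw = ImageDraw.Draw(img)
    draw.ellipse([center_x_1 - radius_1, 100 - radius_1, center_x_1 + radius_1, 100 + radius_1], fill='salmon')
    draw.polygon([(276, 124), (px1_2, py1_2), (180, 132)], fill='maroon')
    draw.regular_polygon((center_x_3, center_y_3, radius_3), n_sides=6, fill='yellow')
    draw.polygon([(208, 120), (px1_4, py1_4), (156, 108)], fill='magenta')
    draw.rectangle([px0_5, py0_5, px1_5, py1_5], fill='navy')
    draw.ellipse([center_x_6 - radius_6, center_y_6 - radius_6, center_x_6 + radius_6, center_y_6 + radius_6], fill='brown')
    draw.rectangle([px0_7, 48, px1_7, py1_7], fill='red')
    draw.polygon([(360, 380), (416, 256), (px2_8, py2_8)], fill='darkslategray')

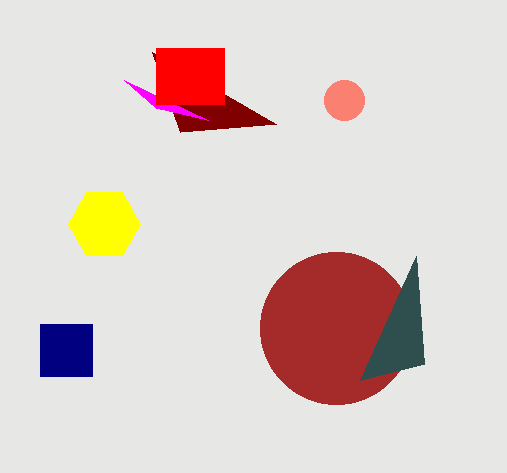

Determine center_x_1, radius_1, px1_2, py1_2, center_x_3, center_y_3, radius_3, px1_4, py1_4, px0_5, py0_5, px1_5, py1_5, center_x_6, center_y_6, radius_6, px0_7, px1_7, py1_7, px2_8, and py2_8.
center_x_1 = 344
radius_1 = 20
px1_2 = 152
py1_2 = 52
center_x_3 = 104
center_y_3 = 224
radius_3 = 36
px1_4 = 124
py1_4 = 80
px0_5 = 40
py0_5 = 324
px1_5 = 92
py1_5 = 376
center_x_6 = 336
center_y_6 = 328
radius_6 = 76
px0_7 = 156
px1_7 = 224
py1_7 = 104
px2_8 = 424
py2_8 = 364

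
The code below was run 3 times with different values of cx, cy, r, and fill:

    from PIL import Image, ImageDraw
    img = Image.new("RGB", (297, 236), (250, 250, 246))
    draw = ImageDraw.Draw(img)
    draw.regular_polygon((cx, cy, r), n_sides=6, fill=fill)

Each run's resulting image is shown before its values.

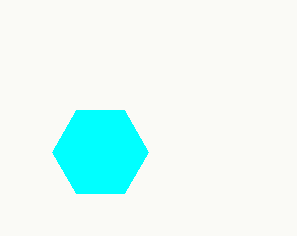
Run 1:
cx = 100
cy = 152
r = 48
fill = 'cyan'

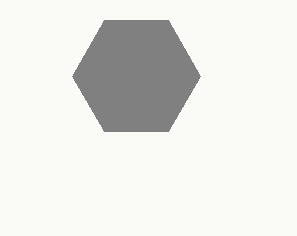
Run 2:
cx = 136
cy = 76
r = 64
fill = 'gray'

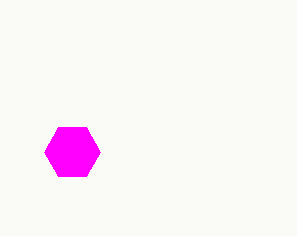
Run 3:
cx = 72
cy = 152
r = 28
fill = 'magenta'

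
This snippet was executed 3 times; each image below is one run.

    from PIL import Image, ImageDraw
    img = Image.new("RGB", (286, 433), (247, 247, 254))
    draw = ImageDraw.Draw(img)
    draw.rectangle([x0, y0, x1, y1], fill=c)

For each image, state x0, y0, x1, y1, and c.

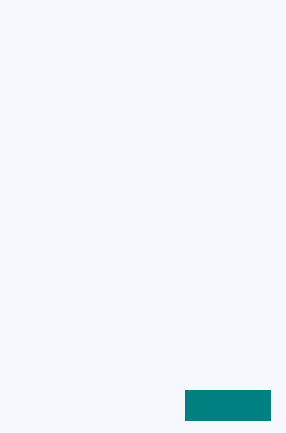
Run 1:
x0 = 185; y0 = 390; x1 = 270; y1 = 420; c = 'teal'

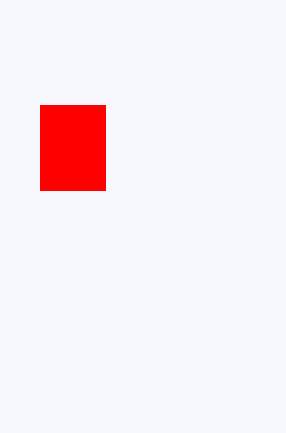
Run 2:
x0 = 40, y0 = 105, x1 = 105, y1 = 190, c = 'red'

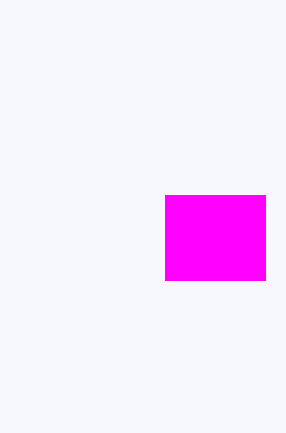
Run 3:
x0 = 165
y0 = 195
x1 = 265
y1 = 280
c = 'magenta'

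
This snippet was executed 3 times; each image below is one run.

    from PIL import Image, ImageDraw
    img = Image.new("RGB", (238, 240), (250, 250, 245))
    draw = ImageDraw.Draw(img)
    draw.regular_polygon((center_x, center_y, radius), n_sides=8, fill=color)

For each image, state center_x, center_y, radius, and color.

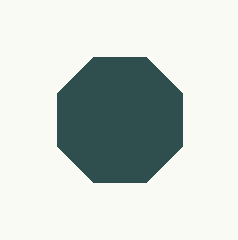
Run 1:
center_x = 120
center_y = 120
radius = 68
color = 'darkslategray'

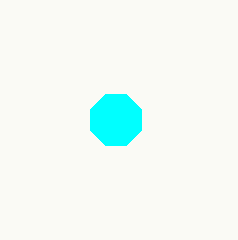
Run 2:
center_x = 116, center_y = 120, radius = 28, color = 'cyan'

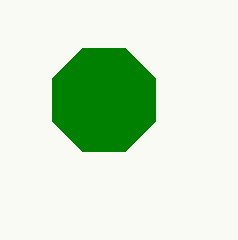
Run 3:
center_x = 104; center_y = 100; radius = 56; color = 'green'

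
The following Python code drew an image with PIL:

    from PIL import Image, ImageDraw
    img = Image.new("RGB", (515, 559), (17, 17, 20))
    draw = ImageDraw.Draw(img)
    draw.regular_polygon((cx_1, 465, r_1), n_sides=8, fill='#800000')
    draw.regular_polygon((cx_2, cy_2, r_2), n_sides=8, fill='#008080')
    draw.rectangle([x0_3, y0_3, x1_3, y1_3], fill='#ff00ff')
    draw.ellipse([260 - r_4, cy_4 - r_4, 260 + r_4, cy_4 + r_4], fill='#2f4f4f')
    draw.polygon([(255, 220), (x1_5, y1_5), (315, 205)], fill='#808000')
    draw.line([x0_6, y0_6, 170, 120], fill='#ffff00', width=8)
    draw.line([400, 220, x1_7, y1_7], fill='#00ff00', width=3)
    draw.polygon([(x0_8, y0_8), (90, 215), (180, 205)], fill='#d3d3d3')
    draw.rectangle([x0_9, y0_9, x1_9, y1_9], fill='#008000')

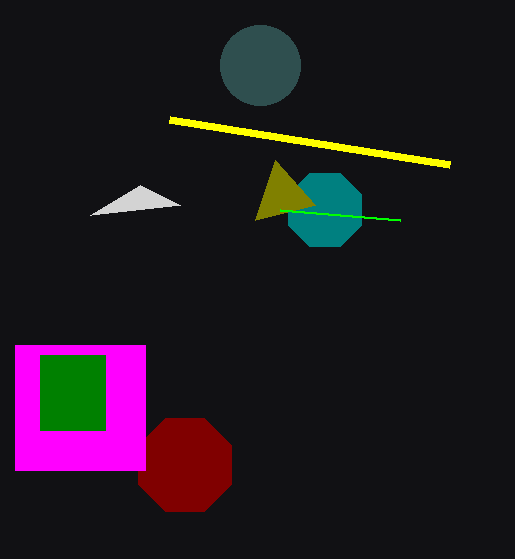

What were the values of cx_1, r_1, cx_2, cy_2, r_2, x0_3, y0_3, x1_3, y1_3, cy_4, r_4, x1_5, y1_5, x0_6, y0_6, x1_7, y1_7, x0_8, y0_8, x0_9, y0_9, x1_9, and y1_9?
cx_1 = 185
r_1 = 50
cx_2 = 325
cy_2 = 210
r_2 = 40
x0_3 = 15
y0_3 = 345
x1_3 = 145
y1_3 = 470
cy_4 = 65
r_4 = 40
x1_5 = 275
y1_5 = 160
x0_6 = 450
y0_6 = 165
x1_7 = 280
y1_7 = 210
x0_8 = 140
y0_8 = 185
x0_9 = 40
y0_9 = 355
x1_9 = 105
y1_9 = 430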